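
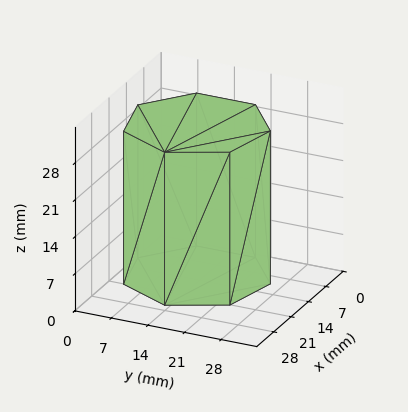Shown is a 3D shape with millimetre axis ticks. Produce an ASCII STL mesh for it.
Reading the render: the shape is a regular 7-sided prism (a cylinder approximated with 7 flat sides), circumscribed radius ≈ 13 mm, height ≈ 29 mm (dimensions read to the nearest mm from the axis ticks). For the STL, each face is triangulated and given an outward normal.

solid part
  facet normal 0.0000 0.0000 -1.0000
    outer loop
      vertex 10.11 25.67 0.00
      vertex 21.11 23.16 0.00
      vertex 26.00 13.00 0.00
    endloop
  endfacet
  facet normal 0.0000 0.0000 -1.0000
    outer loop
      vertex 1.29 18.64 0.00
      vertex 10.11 25.67 0.00
      vertex 26.00 13.00 0.00
    endloop
  endfacet
  facet normal 0.0000 0.0000 -1.0000
    outer loop
      vertex 1.29 7.36 0.00
      vertex 1.29 18.64 0.00
      vertex 26.00 13.00 0.00
    endloop
  endfacet
  facet normal 0.0000 0.0000 -1.0000
    outer loop
      vertex 10.11 0.33 0.00
      vertex 1.29 7.36 0.00
      vertex 26.00 13.00 0.00
    endloop
  endfacet
  facet normal 0.0000 0.0000 -1.0000
    outer loop
      vertex 21.11 2.84 0.00
      vertex 10.11 0.33 0.00
      vertex 26.00 13.00 0.00
    endloop
  endfacet
  facet normal 0.0000 0.0000 1.0000
    outer loop
      vertex 26.00 13.00 29.00
      vertex 21.11 23.16 29.00
      vertex 10.11 25.67 29.00
    endloop
  endfacet
  facet normal 0.0000 0.0000 1.0000
    outer loop
      vertex 26.00 13.00 29.00
      vertex 10.11 25.67 29.00
      vertex 1.29 18.64 29.00
    endloop
  endfacet
  facet normal 0.0000 0.0000 1.0000
    outer loop
      vertex 26.00 13.00 29.00
      vertex 1.29 18.64 29.00
      vertex 1.29 7.36 29.00
    endloop
  endfacet
  facet normal 0.0000 0.0000 1.0000
    outer loop
      vertex 26.00 13.00 29.00
      vertex 1.29 7.36 29.00
      vertex 10.11 0.33 29.00
    endloop
  endfacet
  facet normal 0.0000 0.0000 1.0000
    outer loop
      vertex 26.00 13.00 29.00
      vertex 10.11 0.33 29.00
      vertex 21.11 2.84 29.00
    endloop
  endfacet
  facet normal 0.9011 0.4337 0.0000
    outer loop
      vertex 26.00 13.00 0.00
      vertex 21.11 23.16 0.00
      vertex 21.11 23.16 29.00
    endloop
  endfacet
  facet normal 0.9011 0.4337 0.0000
    outer loop
      vertex 26.00 13.00 0.00
      vertex 21.11 23.16 29.00
      vertex 26.00 13.00 29.00
    endloop
  endfacet
  facet normal 0.2225 0.9749 0.0000
    outer loop
      vertex 21.11 23.16 0.00
      vertex 10.11 25.67 0.00
      vertex 10.11 25.67 29.00
    endloop
  endfacet
  facet normal 0.2225 0.9749 0.0000
    outer loop
      vertex 21.11 23.16 0.00
      vertex 10.11 25.67 29.00
      vertex 21.11 23.16 29.00
    endloop
  endfacet
  facet normal -0.6233 0.7820 0.0000
    outer loop
      vertex 10.11 25.67 0.00
      vertex 1.29 18.64 0.00
      vertex 1.29 18.64 29.00
    endloop
  endfacet
  facet normal -0.6233 0.7820 0.0000
    outer loop
      vertex 10.11 25.67 0.00
      vertex 1.29 18.64 29.00
      vertex 10.11 25.67 29.00
    endloop
  endfacet
  facet normal -1.0000 0.0000 0.0000
    outer loop
      vertex 1.29 18.64 0.00
      vertex 1.29 7.36 0.00
      vertex 1.29 7.36 29.00
    endloop
  endfacet
  facet normal -1.0000 0.0000 0.0000
    outer loop
      vertex 1.29 18.64 0.00
      vertex 1.29 7.36 29.00
      vertex 1.29 18.64 29.00
    endloop
  endfacet
  facet normal -0.6233 -0.7820 0.0000
    outer loop
      vertex 1.29 7.36 0.00
      vertex 10.11 0.33 0.00
      vertex 10.11 0.33 29.00
    endloop
  endfacet
  facet normal -0.6233 -0.7820 0.0000
    outer loop
      vertex 1.29 7.36 0.00
      vertex 10.11 0.33 29.00
      vertex 1.29 7.36 29.00
    endloop
  endfacet
  facet normal 0.2225 -0.9749 0.0000
    outer loop
      vertex 10.11 0.33 0.00
      vertex 21.11 2.84 0.00
      vertex 21.11 2.84 29.00
    endloop
  endfacet
  facet normal 0.2225 -0.9749 0.0000
    outer loop
      vertex 10.11 0.33 0.00
      vertex 21.11 2.84 29.00
      vertex 10.11 0.33 29.00
    endloop
  endfacet
  facet normal 0.9011 -0.4337 0.0000
    outer loop
      vertex 21.11 2.84 0.00
      vertex 26.00 13.00 0.00
      vertex 26.00 13.00 29.00
    endloop
  endfacet
  facet normal 0.9011 -0.4337 0.0000
    outer loop
      vertex 21.11 2.84 0.00
      vertex 26.00 13.00 29.00
      vertex 21.11 2.84 29.00
    endloop
  endfacet
endsolid part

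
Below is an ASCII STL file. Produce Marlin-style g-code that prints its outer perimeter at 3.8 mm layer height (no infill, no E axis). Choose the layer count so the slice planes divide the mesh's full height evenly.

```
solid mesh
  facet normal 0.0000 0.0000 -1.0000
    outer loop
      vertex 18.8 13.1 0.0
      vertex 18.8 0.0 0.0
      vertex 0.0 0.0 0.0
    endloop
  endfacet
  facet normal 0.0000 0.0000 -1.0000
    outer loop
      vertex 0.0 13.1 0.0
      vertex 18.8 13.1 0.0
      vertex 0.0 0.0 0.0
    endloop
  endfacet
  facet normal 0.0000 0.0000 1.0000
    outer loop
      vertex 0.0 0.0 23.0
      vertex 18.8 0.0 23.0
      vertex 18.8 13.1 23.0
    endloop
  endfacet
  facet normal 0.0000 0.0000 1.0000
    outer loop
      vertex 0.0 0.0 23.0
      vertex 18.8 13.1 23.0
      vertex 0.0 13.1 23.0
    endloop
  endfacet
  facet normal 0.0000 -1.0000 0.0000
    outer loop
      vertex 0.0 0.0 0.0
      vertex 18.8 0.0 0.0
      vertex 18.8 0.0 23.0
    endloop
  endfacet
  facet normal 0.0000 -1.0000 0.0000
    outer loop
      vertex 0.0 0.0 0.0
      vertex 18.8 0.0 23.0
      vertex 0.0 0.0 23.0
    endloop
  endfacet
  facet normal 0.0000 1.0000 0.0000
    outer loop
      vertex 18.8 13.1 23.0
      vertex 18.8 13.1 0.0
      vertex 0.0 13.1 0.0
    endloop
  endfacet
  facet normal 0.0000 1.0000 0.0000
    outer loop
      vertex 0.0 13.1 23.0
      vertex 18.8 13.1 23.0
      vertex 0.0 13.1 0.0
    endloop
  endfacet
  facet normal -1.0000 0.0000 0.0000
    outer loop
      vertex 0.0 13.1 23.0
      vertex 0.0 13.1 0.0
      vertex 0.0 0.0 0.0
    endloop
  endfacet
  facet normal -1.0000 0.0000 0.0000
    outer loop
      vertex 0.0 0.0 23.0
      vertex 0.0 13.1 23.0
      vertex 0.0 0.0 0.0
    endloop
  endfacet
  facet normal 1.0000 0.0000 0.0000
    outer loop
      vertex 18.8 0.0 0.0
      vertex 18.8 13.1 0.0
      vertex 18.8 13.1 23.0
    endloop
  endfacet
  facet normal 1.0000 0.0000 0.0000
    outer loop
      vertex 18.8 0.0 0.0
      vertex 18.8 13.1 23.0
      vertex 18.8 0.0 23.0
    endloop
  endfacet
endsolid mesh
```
; perimeter-only toolpath
G21 ; units = mm
G90 ; absolute positioning
G28 ; home
; layer 1
G0 Z3.8
G0 X0.0 Y0.0
G1 X18.8 Y0.0
G1 X18.8 Y13.1
G1 X0.0 Y13.1
G1 X0.0 Y0.0
; layer 2
G0 Z7.7
G0 X0.0 Y0.0
G1 X18.8 Y0.0
G1 X18.8 Y13.1
G1 X0.0 Y13.1
G1 X0.0 Y0.0
; layer 3
G0 Z11.5
G0 X0.0 Y0.0
G1 X18.8 Y0.0
G1 X18.8 Y13.1
G1 X0.0 Y13.1
G1 X0.0 Y0.0
; layer 4
G0 Z15.3
G0 X0.0 Y0.0
G1 X18.8 Y0.0
G1 X18.8 Y13.1
G1 X0.0 Y13.1
G1 X0.0 Y0.0
; layer 5
G0 Z19.2
G0 X0.0 Y0.0
G1 X18.8 Y0.0
G1 X18.8 Y13.1
G1 X0.0 Y13.1
G1 X0.0 Y0.0
; layer 6
G0 Z23.0
G0 X0.0 Y0.0
G1 X18.8 Y0.0
G1 X18.8 Y13.1
G1 X0.0 Y13.1
G1 X0.0 Y0.0
M2 ; end

The solid is a rectangular box, roughly 18.8 × 13.1 mm footprint and 23 mm tall. Slicing at Δz = 3.8 mm — 6 equal slices spanning the solid's height, so layer i sits at z = i·h/6 — gives 6 non-empty perimeters. Each is a 4-segment closed polygon; G0 lifts to the layer z and rapids to the start vertex, then G1 traces the edges.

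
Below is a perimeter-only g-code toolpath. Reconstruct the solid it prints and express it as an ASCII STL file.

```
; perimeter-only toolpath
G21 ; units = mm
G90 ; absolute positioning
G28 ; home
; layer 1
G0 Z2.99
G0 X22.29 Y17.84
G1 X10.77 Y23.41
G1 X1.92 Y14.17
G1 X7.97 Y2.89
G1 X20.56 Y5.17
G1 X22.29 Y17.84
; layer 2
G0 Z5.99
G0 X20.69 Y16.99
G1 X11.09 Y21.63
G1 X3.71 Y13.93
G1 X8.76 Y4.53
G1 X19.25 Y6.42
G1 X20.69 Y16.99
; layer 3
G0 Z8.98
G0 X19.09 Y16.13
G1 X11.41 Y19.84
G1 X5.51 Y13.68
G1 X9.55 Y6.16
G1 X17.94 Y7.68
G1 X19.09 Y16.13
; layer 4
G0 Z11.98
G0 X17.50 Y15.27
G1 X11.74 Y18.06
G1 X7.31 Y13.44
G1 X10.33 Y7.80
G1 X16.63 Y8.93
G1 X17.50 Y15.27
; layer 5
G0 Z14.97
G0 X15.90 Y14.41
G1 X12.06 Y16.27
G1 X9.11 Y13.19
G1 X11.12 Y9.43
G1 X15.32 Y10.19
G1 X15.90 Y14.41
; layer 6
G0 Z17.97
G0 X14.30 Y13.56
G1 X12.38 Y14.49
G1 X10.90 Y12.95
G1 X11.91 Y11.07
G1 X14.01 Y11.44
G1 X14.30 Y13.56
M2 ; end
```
solid part
  facet normal 0.0000 0.0000 -1.0000
    outer loop
      vertex 0.12 14.42 0.00
      vertex 10.45 25.20 0.00
      vertex 23.89 18.70 0.00
    endloop
  endfacet
  facet normal 0.0000 0.0000 -1.0000
    outer loop
      vertex 7.18 1.26 0.00
      vertex 0.12 14.42 0.00
      vertex 23.89 18.70 0.00
    endloop
  endfacet
  facet normal 0.0000 0.0000 -1.0000
    outer loop
      vertex 21.87 3.91 0.00
      vertex 7.18 1.26 0.00
      vertex 23.89 18.70 0.00
    endloop
  endfacet
  facet normal 0.3909 0.8084 0.4401
    outer loop
      vertex 23.89 18.70 0.00
      vertex 10.45 25.20 0.00
      vertex 12.70 12.70 20.96
    endloop
  endfacet
  facet normal -0.6483 0.6213 0.4401
    outer loop
      vertex 10.45 25.20 0.00
      vertex 0.12 14.42 0.00
      vertex 12.70 12.70 20.96
    endloop
  endfacet
  facet normal -0.7913 -0.4245 0.4401
    outer loop
      vertex 0.12 14.42 0.00
      vertex 7.18 1.26 0.00
      vertex 12.70 12.70 20.96
    endloop
  endfacet
  facet normal 0.1594 -0.8836 0.4403
    outer loop
      vertex 7.18 1.26 0.00
      vertex 21.87 3.91 0.00
      vertex 12.70 12.70 20.96
    endloop
  endfacet
  facet normal 0.8897 -0.1215 0.4402
    outer loop
      vertex 21.87 3.91 0.00
      vertex 23.89 18.70 0.00
      vertex 12.70 12.70 20.96
    endloop
  endfacet
endsolid part

The G0 Z moves step by Δz≈2.99 mm. The G1 loops shrink linearly with z, so the solid tapers from its base footprint up to z≈21. Closing with a flat bottom cap and the tapered top and triangulating gives 8 facets — a regular 5-sided pyramid, base circumscribed radius ≈ 12.7 mm, apex at z ≈ 21 mm.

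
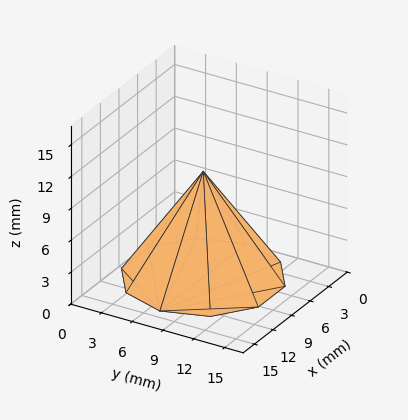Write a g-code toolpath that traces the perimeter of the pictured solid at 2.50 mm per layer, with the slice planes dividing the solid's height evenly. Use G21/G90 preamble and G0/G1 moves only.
Reading the render: the shape is a regular 10-sided pyramid, base circumscribed radius ≈ 7 mm, apex at z ≈ 10 mm (dimensions read to the nearest mm from the axis ticks). For the g-code, the solid's height is divided into equal slices at the stated Δz and each level perimeter traced with G1 moves after a G0 lift.

; perimeter-only toolpath
G21 ; units = mm
G90 ; absolute positioning
G28 ; home
; layer 1
G0 Z2.50
G0 X12.25 Y7.00
G1 X11.25 Y10.08
G1 X8.62 Y12.00
G1 X5.38 Y12.00
G1 X2.75 Y10.08
G1 X1.75 Y7.00
G1 X2.75 Y3.92
G1 X5.38 Y2.00
G1 X8.62 Y2.00
G1 X11.25 Y3.92
G1 X12.25 Y7.00
; layer 2
G0 Z5.00
G0 X10.50 Y7.00
G1 X9.83 Y9.05
G1 X8.08 Y10.33
G1 X5.92 Y10.33
G1 X4.17 Y9.05
G1 X3.50 Y7.00
G1 X4.17 Y4.95
G1 X5.92 Y3.67
G1 X8.08 Y3.67
G1 X9.83 Y4.95
G1 X10.50 Y7.00
; layer 3
G0 Z7.50
G0 X8.75 Y7.00
G1 X8.41 Y8.03
G1 X7.54 Y8.66
G1 X6.46 Y8.66
G1 X5.58 Y8.03
G1 X5.25 Y7.00
G1 X5.58 Y5.97
G1 X6.46 Y5.33
G1 X7.54 Y5.33
G1 X8.41 Y5.97
G1 X8.75 Y7.00
M2 ; end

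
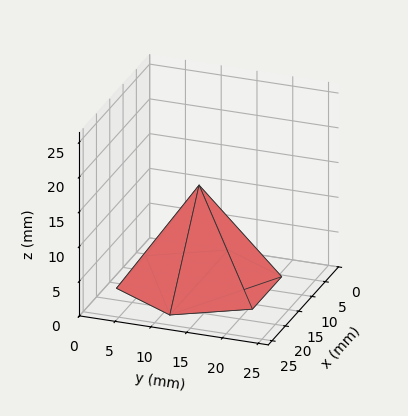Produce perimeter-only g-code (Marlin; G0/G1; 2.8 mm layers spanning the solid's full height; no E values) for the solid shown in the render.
Reading the render: the shape is a regular 6-sided pyramid, base circumscribed radius ≈ 11 mm, apex at z ≈ 14 mm (dimensions read to the nearest mm from the axis ticks). For the g-code, the solid's height is divided into equal slices at the stated Δz and each level perimeter traced with G1 moves after a G0 lift.

; perimeter-only toolpath
G21 ; units = mm
G90 ; absolute positioning
G28 ; home
; layer 1
G0 Z2.8
G0 X19.8 Y11.0
G1 X15.4 Y18.6
G1 X6.6 Y18.6
G1 X2.2 Y11.0
G1 X6.6 Y3.4
G1 X15.4 Y3.4
G1 X19.8 Y11.0
; layer 2
G0 Z5.6
G0 X17.6 Y11.0
G1 X14.3 Y16.7
G1 X7.7 Y16.7
G1 X4.4 Y11.0
G1 X7.7 Y5.3
G1 X14.3 Y5.3
G1 X17.6 Y11.0
; layer 3
G0 Z8.4
G0 X15.4 Y11.0
G1 X13.2 Y14.8
G1 X8.8 Y14.8
G1 X6.6 Y11.0
G1 X8.8 Y7.2
G1 X13.2 Y7.2
G1 X15.4 Y11.0
; layer 4
G0 Z11.2
G0 X13.2 Y11.0
G1 X12.1 Y12.9
G1 X9.9 Y12.9
G1 X8.8 Y11.0
G1 X9.9 Y9.1
G1 X12.1 Y9.1
G1 X13.2 Y11.0
M2 ; end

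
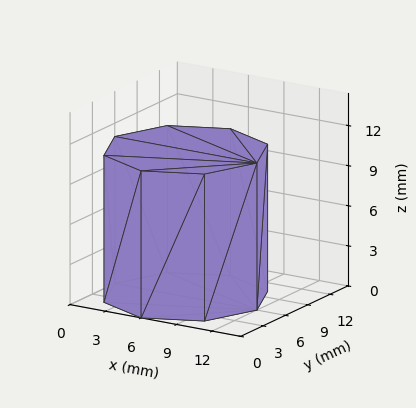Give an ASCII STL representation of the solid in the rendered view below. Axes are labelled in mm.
Reading the render: the shape is a regular 8-sided prism (a cylinder approximated with 8 flat sides), circumscribed radius ≈ 6 mm, height ≈ 11 mm (dimensions read to the nearest mm from the axis ticks). For the STL, each face is triangulated and given an outward normal.

solid part
  facet normal 0.0000 0.0000 -1.0000
    outer loop
      vertex 6.00 12.00 0.00
      vertex 10.24 10.24 0.00
      vertex 12.00 6.00 0.00
    endloop
  endfacet
  facet normal 0.0000 0.0000 -1.0000
    outer loop
      vertex 1.76 10.24 0.00
      vertex 6.00 12.00 0.00
      vertex 12.00 6.00 0.00
    endloop
  endfacet
  facet normal 0.0000 0.0000 -1.0000
    outer loop
      vertex 0.00 6.00 0.00
      vertex 1.76 10.24 0.00
      vertex 12.00 6.00 0.00
    endloop
  endfacet
  facet normal 0.0000 0.0000 -1.0000
    outer loop
      vertex 1.76 1.76 0.00
      vertex 0.00 6.00 0.00
      vertex 12.00 6.00 0.00
    endloop
  endfacet
  facet normal 0.0000 0.0000 -1.0000
    outer loop
      vertex 6.00 0.00 0.00
      vertex 1.76 1.76 0.00
      vertex 12.00 6.00 0.00
    endloop
  endfacet
  facet normal 0.0000 0.0000 -1.0000
    outer loop
      vertex 10.24 1.76 0.00
      vertex 6.00 0.00 0.00
      vertex 12.00 6.00 0.00
    endloop
  endfacet
  facet normal 0.0000 0.0000 1.0000
    outer loop
      vertex 12.00 6.00 11.00
      vertex 10.24 10.24 11.00
      vertex 6.00 12.00 11.00
    endloop
  endfacet
  facet normal 0.0000 0.0000 1.0000
    outer loop
      vertex 12.00 6.00 11.00
      vertex 6.00 12.00 11.00
      vertex 1.76 10.24 11.00
    endloop
  endfacet
  facet normal 0.0000 0.0000 1.0000
    outer loop
      vertex 12.00 6.00 11.00
      vertex 1.76 10.24 11.00
      vertex 0.00 6.00 11.00
    endloop
  endfacet
  facet normal 0.0000 0.0000 1.0000
    outer loop
      vertex 12.00 6.00 11.00
      vertex 0.00 6.00 11.00
      vertex 1.76 1.76 11.00
    endloop
  endfacet
  facet normal 0.0000 0.0000 1.0000
    outer loop
      vertex 12.00 6.00 11.00
      vertex 1.76 1.76 11.00
      vertex 6.00 0.00 11.00
    endloop
  endfacet
  facet normal 0.0000 0.0000 1.0000
    outer loop
      vertex 12.00 6.00 11.00
      vertex 6.00 0.00 11.00
      vertex 10.24 1.76 11.00
    endloop
  endfacet
  facet normal 0.9236 0.3834 0.0000
    outer loop
      vertex 12.00 6.00 0.00
      vertex 10.24 10.24 0.00
      vertex 10.24 10.24 11.00
    endloop
  endfacet
  facet normal 0.9236 0.3834 0.0000
    outer loop
      vertex 12.00 6.00 0.00
      vertex 10.24 10.24 11.00
      vertex 12.00 6.00 11.00
    endloop
  endfacet
  facet normal 0.3834 0.9236 0.0000
    outer loop
      vertex 10.24 10.24 0.00
      vertex 6.00 12.00 0.00
      vertex 6.00 12.00 11.00
    endloop
  endfacet
  facet normal 0.3834 0.9236 0.0000
    outer loop
      vertex 10.24 10.24 0.00
      vertex 6.00 12.00 11.00
      vertex 10.24 10.24 11.00
    endloop
  endfacet
  facet normal -0.3834 0.9236 0.0000
    outer loop
      vertex 6.00 12.00 0.00
      vertex 1.76 10.24 0.00
      vertex 1.76 10.24 11.00
    endloop
  endfacet
  facet normal -0.3834 0.9236 0.0000
    outer loop
      vertex 6.00 12.00 0.00
      vertex 1.76 10.24 11.00
      vertex 6.00 12.00 11.00
    endloop
  endfacet
  facet normal -0.9236 0.3834 0.0000
    outer loop
      vertex 1.76 10.24 0.00
      vertex 0.00 6.00 0.00
      vertex 0.00 6.00 11.00
    endloop
  endfacet
  facet normal -0.9236 0.3834 0.0000
    outer loop
      vertex 1.76 10.24 0.00
      vertex 0.00 6.00 11.00
      vertex 1.76 10.24 11.00
    endloop
  endfacet
  facet normal -0.9236 -0.3834 0.0000
    outer loop
      vertex 0.00 6.00 0.00
      vertex 1.76 1.76 0.00
      vertex 1.76 1.76 11.00
    endloop
  endfacet
  facet normal -0.9236 -0.3834 0.0000
    outer loop
      vertex 0.00 6.00 0.00
      vertex 1.76 1.76 11.00
      vertex 0.00 6.00 11.00
    endloop
  endfacet
  facet normal -0.3834 -0.9236 0.0000
    outer loop
      vertex 1.76 1.76 0.00
      vertex 6.00 0.00 0.00
      vertex 6.00 0.00 11.00
    endloop
  endfacet
  facet normal -0.3834 -0.9236 0.0000
    outer loop
      vertex 1.76 1.76 0.00
      vertex 6.00 0.00 11.00
      vertex 1.76 1.76 11.00
    endloop
  endfacet
  facet normal 0.3834 -0.9236 0.0000
    outer loop
      vertex 6.00 0.00 0.00
      vertex 10.24 1.76 0.00
      vertex 10.24 1.76 11.00
    endloop
  endfacet
  facet normal 0.3834 -0.9236 0.0000
    outer loop
      vertex 6.00 0.00 0.00
      vertex 10.24 1.76 11.00
      vertex 6.00 0.00 11.00
    endloop
  endfacet
  facet normal 0.9236 -0.3834 0.0000
    outer loop
      vertex 10.24 1.76 0.00
      vertex 12.00 6.00 0.00
      vertex 12.00 6.00 11.00
    endloop
  endfacet
  facet normal 0.9236 -0.3834 0.0000
    outer loop
      vertex 10.24 1.76 0.00
      vertex 12.00 6.00 11.00
      vertex 10.24 1.76 11.00
    endloop
  endfacet
endsolid part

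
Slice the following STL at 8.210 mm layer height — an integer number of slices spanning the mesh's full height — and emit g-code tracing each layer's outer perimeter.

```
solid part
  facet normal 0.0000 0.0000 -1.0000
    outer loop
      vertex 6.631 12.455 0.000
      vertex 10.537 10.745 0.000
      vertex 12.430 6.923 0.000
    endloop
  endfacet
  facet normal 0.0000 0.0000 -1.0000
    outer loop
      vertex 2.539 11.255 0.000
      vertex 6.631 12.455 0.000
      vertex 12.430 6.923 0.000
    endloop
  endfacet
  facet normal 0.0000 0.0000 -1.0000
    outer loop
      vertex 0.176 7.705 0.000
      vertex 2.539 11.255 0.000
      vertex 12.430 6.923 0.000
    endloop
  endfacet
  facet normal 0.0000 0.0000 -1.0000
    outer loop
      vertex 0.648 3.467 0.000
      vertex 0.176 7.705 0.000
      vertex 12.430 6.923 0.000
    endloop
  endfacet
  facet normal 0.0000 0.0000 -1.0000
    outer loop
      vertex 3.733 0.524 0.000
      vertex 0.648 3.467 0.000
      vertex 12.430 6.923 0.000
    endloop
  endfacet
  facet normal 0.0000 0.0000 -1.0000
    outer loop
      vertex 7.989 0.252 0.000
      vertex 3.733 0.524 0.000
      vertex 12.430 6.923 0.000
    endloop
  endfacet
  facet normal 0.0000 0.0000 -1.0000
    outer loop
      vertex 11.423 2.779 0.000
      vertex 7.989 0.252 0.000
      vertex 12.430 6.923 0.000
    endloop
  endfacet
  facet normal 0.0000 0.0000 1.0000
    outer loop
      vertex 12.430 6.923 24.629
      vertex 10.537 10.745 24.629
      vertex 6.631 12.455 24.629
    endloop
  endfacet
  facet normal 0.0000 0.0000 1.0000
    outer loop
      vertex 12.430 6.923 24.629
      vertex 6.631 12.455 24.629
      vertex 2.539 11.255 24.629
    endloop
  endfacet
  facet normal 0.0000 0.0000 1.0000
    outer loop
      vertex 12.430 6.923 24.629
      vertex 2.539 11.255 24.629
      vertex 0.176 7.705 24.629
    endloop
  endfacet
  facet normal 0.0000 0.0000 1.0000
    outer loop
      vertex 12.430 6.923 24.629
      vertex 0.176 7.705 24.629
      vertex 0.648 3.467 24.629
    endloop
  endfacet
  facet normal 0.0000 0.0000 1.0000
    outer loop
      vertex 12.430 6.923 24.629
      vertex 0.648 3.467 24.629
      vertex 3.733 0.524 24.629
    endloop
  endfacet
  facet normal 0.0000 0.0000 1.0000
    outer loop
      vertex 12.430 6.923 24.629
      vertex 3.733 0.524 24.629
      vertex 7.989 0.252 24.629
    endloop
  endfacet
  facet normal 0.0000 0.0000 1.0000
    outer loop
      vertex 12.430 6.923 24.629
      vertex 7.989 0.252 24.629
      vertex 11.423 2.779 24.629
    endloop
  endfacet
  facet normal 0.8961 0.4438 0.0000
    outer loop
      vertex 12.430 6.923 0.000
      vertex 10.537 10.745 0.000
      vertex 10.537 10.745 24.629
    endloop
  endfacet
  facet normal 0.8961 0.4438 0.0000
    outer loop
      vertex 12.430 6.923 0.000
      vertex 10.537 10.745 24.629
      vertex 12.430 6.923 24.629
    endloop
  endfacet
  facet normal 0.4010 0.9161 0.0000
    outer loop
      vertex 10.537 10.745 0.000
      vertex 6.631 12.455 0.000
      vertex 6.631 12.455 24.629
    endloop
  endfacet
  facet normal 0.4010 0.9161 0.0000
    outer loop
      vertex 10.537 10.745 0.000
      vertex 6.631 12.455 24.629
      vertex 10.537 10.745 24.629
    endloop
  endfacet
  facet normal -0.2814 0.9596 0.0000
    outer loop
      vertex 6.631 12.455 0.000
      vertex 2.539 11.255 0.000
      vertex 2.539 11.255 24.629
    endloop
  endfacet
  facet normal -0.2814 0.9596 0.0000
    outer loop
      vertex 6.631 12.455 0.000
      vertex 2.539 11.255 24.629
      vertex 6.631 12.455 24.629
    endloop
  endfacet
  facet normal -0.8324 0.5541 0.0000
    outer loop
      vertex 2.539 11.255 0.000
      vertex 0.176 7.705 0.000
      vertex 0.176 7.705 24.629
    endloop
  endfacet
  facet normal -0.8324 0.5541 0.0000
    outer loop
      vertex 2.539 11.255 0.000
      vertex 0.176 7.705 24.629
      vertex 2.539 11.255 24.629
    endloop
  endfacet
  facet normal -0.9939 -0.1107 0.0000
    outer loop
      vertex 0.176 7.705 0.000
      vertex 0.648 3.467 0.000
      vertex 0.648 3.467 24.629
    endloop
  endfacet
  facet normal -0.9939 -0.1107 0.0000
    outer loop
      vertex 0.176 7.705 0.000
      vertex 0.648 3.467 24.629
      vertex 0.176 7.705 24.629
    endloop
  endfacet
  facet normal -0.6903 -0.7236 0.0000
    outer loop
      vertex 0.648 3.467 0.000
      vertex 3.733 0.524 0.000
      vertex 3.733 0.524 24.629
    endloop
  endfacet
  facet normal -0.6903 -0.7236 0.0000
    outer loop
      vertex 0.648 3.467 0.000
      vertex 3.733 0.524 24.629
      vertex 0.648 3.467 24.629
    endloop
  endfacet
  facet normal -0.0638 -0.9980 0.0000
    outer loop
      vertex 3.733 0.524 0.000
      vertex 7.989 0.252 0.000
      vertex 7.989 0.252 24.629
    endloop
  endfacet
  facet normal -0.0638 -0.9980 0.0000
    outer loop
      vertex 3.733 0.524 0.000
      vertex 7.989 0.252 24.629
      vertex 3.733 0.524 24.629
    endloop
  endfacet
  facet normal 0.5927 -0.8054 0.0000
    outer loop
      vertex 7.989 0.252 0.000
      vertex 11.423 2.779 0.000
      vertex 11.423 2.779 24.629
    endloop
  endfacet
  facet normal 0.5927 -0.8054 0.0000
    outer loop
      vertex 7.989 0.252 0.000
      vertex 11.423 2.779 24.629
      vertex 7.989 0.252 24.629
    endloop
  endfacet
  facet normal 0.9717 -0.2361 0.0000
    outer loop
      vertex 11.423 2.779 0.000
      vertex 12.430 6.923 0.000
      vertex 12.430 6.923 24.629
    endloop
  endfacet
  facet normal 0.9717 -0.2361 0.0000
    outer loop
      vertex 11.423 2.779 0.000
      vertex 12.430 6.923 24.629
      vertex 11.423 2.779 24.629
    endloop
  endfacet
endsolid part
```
; perimeter-only toolpath
G21 ; units = mm
G90 ; absolute positioning
G28 ; home
; layer 1
G0 Z8.210
G0 X12.430 Y6.923
G1 X10.537 Y10.745
G1 X6.631 Y12.455
G1 X2.539 Y11.255
G1 X0.176 Y7.705
G1 X0.648 Y3.467
G1 X3.733 Y0.524
G1 X7.989 Y0.252
G1 X11.423 Y2.779
G1 X12.430 Y6.923
; layer 2
G0 Z16.419
G0 X12.430 Y6.923
G1 X10.537 Y10.745
G1 X6.631 Y12.455
G1 X2.539 Y11.255
G1 X0.176 Y7.705
G1 X0.648 Y3.467
G1 X3.733 Y0.524
G1 X7.989 Y0.252
G1 X11.423 Y2.779
G1 X12.430 Y6.923
; layer 3
G0 Z24.629
G0 X12.430 Y6.923
G1 X10.537 Y10.745
G1 X6.631 Y12.455
G1 X2.539 Y11.255
G1 X0.176 Y7.705
G1 X0.648 Y3.467
G1 X3.733 Y0.524
G1 X7.989 Y0.252
G1 X11.423 Y2.779
G1 X12.430 Y6.923
M2 ; end

The solid is a regular 9-sided prism (a cylinder approximated with 9 flat sides), circumscribed radius ≈ 6.23 mm, height ≈ 24.6 mm. Slicing at Δz = 8.210 mm — 3 equal slices spanning the solid's height, so layer i sits at z = i·h/3 — gives 3 non-empty perimeters. Each is a 9-segment closed polygon; G0 lifts to the layer z and rapids to the start vertex, then G1 traces the edges.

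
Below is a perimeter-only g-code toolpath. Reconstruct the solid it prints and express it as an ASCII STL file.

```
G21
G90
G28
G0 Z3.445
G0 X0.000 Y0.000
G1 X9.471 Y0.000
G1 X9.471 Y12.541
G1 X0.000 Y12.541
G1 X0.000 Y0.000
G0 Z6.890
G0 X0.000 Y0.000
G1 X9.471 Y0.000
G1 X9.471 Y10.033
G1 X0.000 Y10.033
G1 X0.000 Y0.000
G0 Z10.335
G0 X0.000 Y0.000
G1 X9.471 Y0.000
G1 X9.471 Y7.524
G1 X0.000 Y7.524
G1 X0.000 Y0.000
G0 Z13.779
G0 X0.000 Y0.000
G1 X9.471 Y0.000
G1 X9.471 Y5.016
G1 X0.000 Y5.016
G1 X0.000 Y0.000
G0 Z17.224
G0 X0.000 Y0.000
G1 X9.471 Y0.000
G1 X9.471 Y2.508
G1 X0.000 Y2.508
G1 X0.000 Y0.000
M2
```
solid part
  facet normal 0.0000 0.0000 -1.0000
    outer loop
      vertex 9.471 15.049 0.000
      vertex 9.471 0.000 0.000
      vertex 0.000 0.000 0.000
    endloop
  endfacet
  facet normal 0.0000 0.0000 -1.0000
    outer loop
      vertex 0.000 15.049 0.000
      vertex 9.471 15.049 0.000
      vertex 0.000 0.000 0.000
    endloop
  endfacet
  facet normal 0.0000 -1.0000 0.0000
    outer loop
      vertex 0.000 0.000 0.000
      vertex 9.471 0.000 0.000
      vertex 9.471 0.000 20.669
    endloop
  endfacet
  facet normal 0.0000 -1.0000 0.0000
    outer loop
      vertex 0.000 0.000 0.000
      vertex 9.471 0.000 20.669
      vertex 0.000 0.000 20.669
    endloop
  endfacet
  facet normal 0.0000 0.8084 0.5886
    outer loop
      vertex 0.000 0.000 20.669
      vertex 9.471 0.000 20.669
      vertex 9.471 15.049 0.000
    endloop
  endfacet
  facet normal 0.0000 0.8084 0.5886
    outer loop
      vertex 0.000 0.000 20.669
      vertex 9.471 15.049 0.000
      vertex 0.000 15.049 0.000
    endloop
  endfacet
  facet normal -1.0000 0.0000 0.0000
    outer loop
      vertex 0.000 0.000 20.669
      vertex 0.000 15.049 0.000
      vertex 0.000 0.000 0.000
    endloop
  endfacet
  facet normal 1.0000 0.0000 0.0000
    outer loop
      vertex 9.471 0.000 0.000
      vertex 9.471 15.049 0.000
      vertex 9.471 0.000 20.669
    endloop
  endfacet
endsolid part

The G0 Z moves step by Δz≈3.445 mm. The G1 loops shrink linearly with z, so the solid tapers from its base footprint up to z≈20.7. Closing with a flat bottom cap and the tapered top and triangulating gives 8 facets — a wedge (ramp): 9.47 × 15 mm base, rising to 20.7 mm along the y=0 edge and sloping linearly to z=0 at y=15.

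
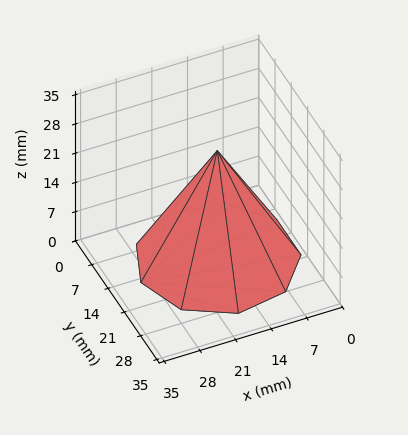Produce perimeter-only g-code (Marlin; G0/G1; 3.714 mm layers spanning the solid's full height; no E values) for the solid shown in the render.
Reading the render: the shape is a regular 9-sided pyramid, base circumscribed radius ≈ 15 mm, apex at z ≈ 26 mm (dimensions read to the nearest mm from the axis ticks). For the g-code, the solid's height is divided into equal slices at the stated Δz and each level perimeter traced with G1 moves after a G0 lift.

; perimeter-only toolpath
G21 ; units = mm
G90 ; absolute positioning
G28 ; home
; layer 1
G0 Z3.714
G0 X27.857 Y15.000
G1 X24.849 Y23.265
G1 X17.233 Y27.662
G1 X8.571 Y26.134
G1 X2.919 Y19.397
G1 X2.919 Y10.603
G1 X8.571 Y3.866
G1 X17.233 Y2.338
G1 X24.849 Y6.735
G1 X27.857 Y15.000
; layer 2
G0 Z7.429
G0 X25.714 Y15.000
G1 X23.208 Y21.887
G1 X16.861 Y25.551
G1 X9.643 Y24.279
G1 X4.932 Y18.664
G1 X4.932 Y11.336
G1 X9.643 Y5.721
G1 X16.861 Y4.449
G1 X23.208 Y8.113
G1 X25.714 Y15.000
; layer 3
G0 Z11.143
G0 X23.571 Y15.000
G1 X21.566 Y20.510
G1 X16.489 Y23.441
G1 X10.714 Y22.423
G1 X6.946 Y17.931
G1 X6.946 Y12.069
G1 X10.714 Y7.577
G1 X16.489 Y6.559
G1 X21.566 Y9.490
G1 X23.571 Y15.000
; layer 4
G0 Z14.857
G0 X21.429 Y15.000
G1 X19.925 Y19.132
G1 X16.116 Y21.331
G1 X11.786 Y20.567
G1 X8.959 Y17.199
G1 X8.959 Y12.801
G1 X11.786 Y9.433
G1 X16.116 Y8.669
G1 X19.925 Y10.868
G1 X21.429 Y15.000
; layer 5
G0 Z18.571
G0 X19.286 Y15.000
G1 X18.283 Y17.755
G1 X15.744 Y19.221
G1 X12.857 Y18.711
G1 X10.973 Y16.466
G1 X10.973 Y13.534
G1 X12.857 Y11.289
G1 X15.744 Y10.779
G1 X18.283 Y12.245
G1 X19.286 Y15.000
; layer 6
G0 Z22.286
G0 X17.143 Y15.000
G1 X16.642 Y16.377
G1 X15.372 Y17.110
G1 X13.929 Y16.856
G1 X12.986 Y15.733
G1 X12.986 Y14.267
G1 X13.929 Y13.144
G1 X15.372 Y12.890
G1 X16.642 Y13.623
G1 X17.143 Y15.000
M2 ; end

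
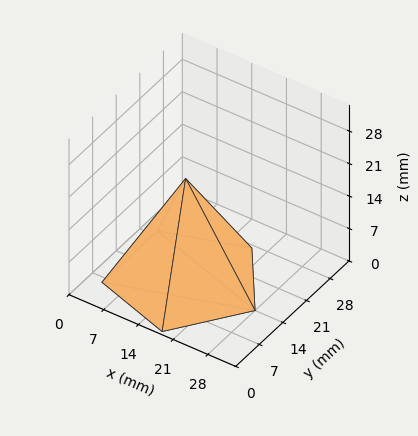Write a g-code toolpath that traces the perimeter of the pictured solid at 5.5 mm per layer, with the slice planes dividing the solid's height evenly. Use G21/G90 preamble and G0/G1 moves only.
Reading the render: the shape is a regular 5-sided pyramid, base circumscribed radius ≈ 14 mm, apex at z ≈ 22 mm (dimensions read to the nearest mm from the axis ticks). For the g-code, the solid's height is divided into equal slices at the stated Δz and each level perimeter traced with G1 moves after a G0 lift.

; perimeter-only toolpath
G21 ; units = mm
G90 ; absolute positioning
G28 ; home
; layer 1
G0 Z5.5
G0 X24.5 Y14.0
G1 X17.2 Y24.0
G1 X5.5 Y20.1
G1 X5.5 Y7.8
G1 X17.2 Y4.0
G1 X24.5 Y14.0
; layer 2
G0 Z11.0
G0 X21.0 Y14.0
G1 X16.1 Y20.6
G1 X8.3 Y18.1
G1 X8.3 Y9.9
G1 X16.1 Y7.3
G1 X21.0 Y14.0
; layer 3
G0 Z16.5
G0 X17.5 Y14.0
G1 X15.1 Y17.3
G1 X11.2 Y16.1
G1 X11.2 Y11.9
G1 X15.1 Y10.7
G1 X17.5 Y14.0
M2 ; end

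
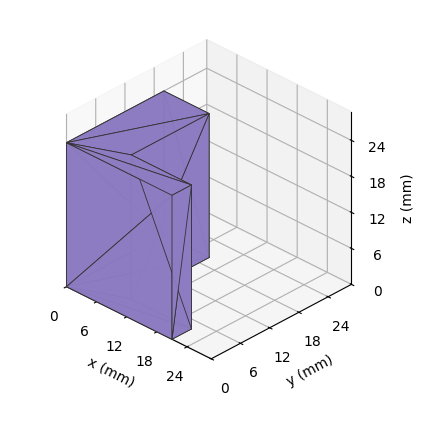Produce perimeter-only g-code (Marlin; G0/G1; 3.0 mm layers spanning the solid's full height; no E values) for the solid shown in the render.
Reading the render: the shape is an L-shaped prism: outer 21 × 20 mm, arm thicknesses ≈ 4 mm (horizontal) and 9 mm (vertical), extruded 24 mm in z (dimensions read to the nearest mm from the axis ticks). For the g-code, the solid's height is divided into equal slices at the stated Δz and each level perimeter traced with G1 moves after a G0 lift.

; perimeter-only toolpath
G21 ; units = mm
G90 ; absolute positioning
G28 ; home
; layer 1
G0 Z3.0
G0 X0.0 Y0.0
G1 X21.0 Y0.0
G1 X21.0 Y4.0
G1 X9.0 Y4.0
G1 X9.0 Y20.0
G1 X0.0 Y20.0
G1 X0.0 Y0.0
; layer 2
G0 Z6.0
G0 X0.0 Y0.0
G1 X21.0 Y0.0
G1 X21.0 Y4.0
G1 X9.0 Y4.0
G1 X9.0 Y20.0
G1 X0.0 Y20.0
G1 X0.0 Y0.0
; layer 3
G0 Z9.0
G0 X0.0 Y0.0
G1 X21.0 Y0.0
G1 X21.0 Y4.0
G1 X9.0 Y4.0
G1 X9.0 Y20.0
G1 X0.0 Y20.0
G1 X0.0 Y0.0
; layer 4
G0 Z12.0
G0 X0.0 Y0.0
G1 X21.0 Y0.0
G1 X21.0 Y4.0
G1 X9.0 Y4.0
G1 X9.0 Y20.0
G1 X0.0 Y20.0
G1 X0.0 Y0.0
; layer 5
G0 Z15.0
G0 X0.0 Y0.0
G1 X21.0 Y0.0
G1 X21.0 Y4.0
G1 X9.0 Y4.0
G1 X9.0 Y20.0
G1 X0.0 Y20.0
G1 X0.0 Y0.0
; layer 6
G0 Z18.0
G0 X0.0 Y0.0
G1 X21.0 Y0.0
G1 X21.0 Y4.0
G1 X9.0 Y4.0
G1 X9.0 Y20.0
G1 X0.0 Y20.0
G1 X0.0 Y0.0
; layer 7
G0 Z21.0
G0 X0.0 Y0.0
G1 X21.0 Y0.0
G1 X21.0 Y4.0
G1 X9.0 Y4.0
G1 X9.0 Y20.0
G1 X0.0 Y20.0
G1 X0.0 Y0.0
; layer 8
G0 Z24.0
G0 X0.0 Y0.0
G1 X21.0 Y0.0
G1 X21.0 Y4.0
G1 X9.0 Y4.0
G1 X9.0 Y20.0
G1 X0.0 Y20.0
G1 X0.0 Y0.0
M2 ; end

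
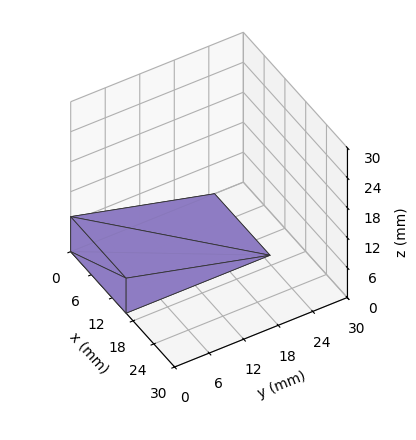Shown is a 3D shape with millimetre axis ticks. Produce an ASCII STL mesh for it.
Reading the render: the shape is a wedge (ramp): 16 × 25 mm base, rising to 7 mm along the y=0 edge and sloping linearly to z=0 at y=25 (dimensions read to the nearest mm from the axis ticks). For the STL, each face is triangulated and given an outward normal.

solid part
  facet normal 0.0000 0.0000 -1.0000
    outer loop
      vertex 16.00 25.00 0.00
      vertex 16.00 0.00 0.00
      vertex 0.00 0.00 0.00
    endloop
  endfacet
  facet normal 0.0000 0.0000 -1.0000
    outer loop
      vertex 0.00 25.00 0.00
      vertex 16.00 25.00 0.00
      vertex 0.00 0.00 0.00
    endloop
  endfacet
  facet normal 0.0000 -1.0000 0.0000
    outer loop
      vertex 0.00 0.00 0.00
      vertex 16.00 0.00 0.00
      vertex 16.00 0.00 7.00
    endloop
  endfacet
  facet normal 0.0000 -1.0000 0.0000
    outer loop
      vertex 0.00 0.00 0.00
      vertex 16.00 0.00 7.00
      vertex 0.00 0.00 7.00
    endloop
  endfacet
  facet normal 0.0000 0.2696 0.9630
    outer loop
      vertex 0.00 0.00 7.00
      vertex 16.00 0.00 7.00
      vertex 16.00 25.00 0.00
    endloop
  endfacet
  facet normal 0.0000 0.2696 0.9630
    outer loop
      vertex 0.00 0.00 7.00
      vertex 16.00 25.00 0.00
      vertex 0.00 25.00 0.00
    endloop
  endfacet
  facet normal -1.0000 0.0000 0.0000
    outer loop
      vertex 0.00 0.00 7.00
      vertex 0.00 25.00 0.00
      vertex 0.00 0.00 0.00
    endloop
  endfacet
  facet normal 1.0000 0.0000 0.0000
    outer loop
      vertex 16.00 0.00 0.00
      vertex 16.00 25.00 0.00
      vertex 16.00 0.00 7.00
    endloop
  endfacet
endsolid part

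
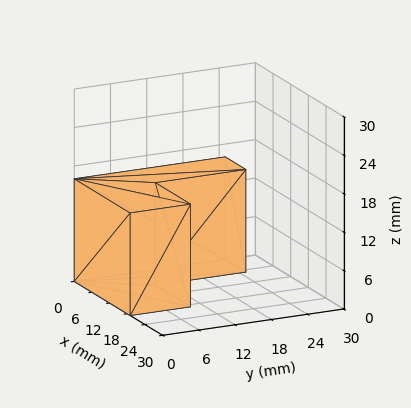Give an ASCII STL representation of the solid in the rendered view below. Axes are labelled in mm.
Reading the render: the shape is an L-shaped prism: outer 19 × 25 mm, arm thicknesses ≈ 10 mm (horizontal) and 7 mm (vertical), extruded 16 mm in z (dimensions read to the nearest mm from the axis ticks). For the STL, each face is triangulated and given an outward normal.

solid part
  facet normal 0.0000 0.0000 -1.0000
    outer loop
      vertex 19.00 10.00 0.00
      vertex 19.00 0.00 0.00
      vertex 0.00 0.00 0.00
    endloop
  endfacet
  facet normal 0.0000 0.0000 -1.0000
    outer loop
      vertex 7.00 10.00 0.00
      vertex 19.00 10.00 0.00
      vertex 0.00 0.00 0.00
    endloop
  endfacet
  facet normal 0.0000 0.0000 -1.0000
    outer loop
      vertex 7.00 25.00 0.00
      vertex 7.00 10.00 0.00
      vertex 0.00 0.00 0.00
    endloop
  endfacet
  facet normal 0.0000 0.0000 -1.0000
    outer loop
      vertex 0.00 25.00 0.00
      vertex 7.00 25.00 0.00
      vertex 0.00 0.00 0.00
    endloop
  endfacet
  facet normal 0.0000 0.0000 1.0000
    outer loop
      vertex 0.00 0.00 16.00
      vertex 19.00 0.00 16.00
      vertex 19.00 10.00 16.00
    endloop
  endfacet
  facet normal 0.0000 0.0000 1.0000
    outer loop
      vertex 0.00 0.00 16.00
      vertex 19.00 10.00 16.00
      vertex 7.00 10.00 16.00
    endloop
  endfacet
  facet normal 0.0000 0.0000 1.0000
    outer loop
      vertex 0.00 0.00 16.00
      vertex 7.00 10.00 16.00
      vertex 7.00 25.00 16.00
    endloop
  endfacet
  facet normal 0.0000 0.0000 1.0000
    outer loop
      vertex 0.00 0.00 16.00
      vertex 7.00 25.00 16.00
      vertex 0.00 25.00 16.00
    endloop
  endfacet
  facet normal 0.0000 -1.0000 0.0000
    outer loop
      vertex 0.00 0.00 0.00
      vertex 19.00 0.00 0.00
      vertex 19.00 0.00 16.00
    endloop
  endfacet
  facet normal 0.0000 -1.0000 0.0000
    outer loop
      vertex 0.00 0.00 0.00
      vertex 19.00 0.00 16.00
      vertex 0.00 0.00 16.00
    endloop
  endfacet
  facet normal 1.0000 0.0000 0.0000
    outer loop
      vertex 19.00 0.00 0.00
      vertex 19.00 10.00 0.00
      vertex 19.00 10.00 16.00
    endloop
  endfacet
  facet normal 1.0000 0.0000 0.0000
    outer loop
      vertex 19.00 0.00 0.00
      vertex 19.00 10.00 16.00
      vertex 19.00 0.00 16.00
    endloop
  endfacet
  facet normal 0.0000 1.0000 0.0000
    outer loop
      vertex 19.00 10.00 0.00
      vertex 7.00 10.00 0.00
      vertex 7.00 10.00 16.00
    endloop
  endfacet
  facet normal 0.0000 1.0000 0.0000
    outer loop
      vertex 19.00 10.00 0.00
      vertex 7.00 10.00 16.00
      vertex 19.00 10.00 16.00
    endloop
  endfacet
  facet normal 1.0000 0.0000 0.0000
    outer loop
      vertex 7.00 10.00 0.00
      vertex 7.00 25.00 0.00
      vertex 7.00 25.00 16.00
    endloop
  endfacet
  facet normal 1.0000 0.0000 0.0000
    outer loop
      vertex 7.00 10.00 0.00
      vertex 7.00 25.00 16.00
      vertex 7.00 10.00 16.00
    endloop
  endfacet
  facet normal 0.0000 1.0000 0.0000
    outer loop
      vertex 7.00 25.00 0.00
      vertex 0.00 25.00 0.00
      vertex 0.00 25.00 16.00
    endloop
  endfacet
  facet normal 0.0000 1.0000 0.0000
    outer loop
      vertex 7.00 25.00 0.00
      vertex 0.00 25.00 16.00
      vertex 7.00 25.00 16.00
    endloop
  endfacet
  facet normal -1.0000 0.0000 0.0000
    outer loop
      vertex 0.00 25.00 0.00
      vertex 0.00 0.00 0.00
      vertex 0.00 0.00 16.00
    endloop
  endfacet
  facet normal -1.0000 0.0000 0.0000
    outer loop
      vertex 0.00 25.00 0.00
      vertex 0.00 0.00 16.00
      vertex 0.00 25.00 16.00
    endloop
  endfacet
endsolid part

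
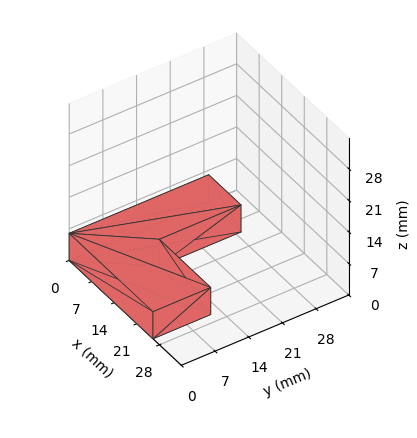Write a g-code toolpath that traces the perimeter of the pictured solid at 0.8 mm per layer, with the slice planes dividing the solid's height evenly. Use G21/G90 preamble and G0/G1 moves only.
Reading the render: the shape is an L-shaped prism: outer 26 × 29 mm, arm thicknesses ≈ 12 mm (horizontal) and 10 mm (vertical), extruded 6 mm in z (dimensions read to the nearest mm from the axis ticks). For the g-code, the solid's height is divided into equal slices at the stated Δz and each level perimeter traced with G1 moves after a G0 lift.

; perimeter-only toolpath
G21 ; units = mm
G90 ; absolute positioning
G28 ; home
; layer 1
G0 Z0.8
G0 X0.0 Y0.0
G1 X26.0 Y0.0
G1 X26.0 Y12.0
G1 X10.0 Y12.0
G1 X10.0 Y29.0
G1 X0.0 Y29.0
G1 X0.0 Y0.0
; layer 2
G0 Z1.5
G0 X0.0 Y0.0
G1 X26.0 Y0.0
G1 X26.0 Y12.0
G1 X10.0 Y12.0
G1 X10.0 Y29.0
G1 X0.0 Y29.0
G1 X0.0 Y0.0
; layer 3
G0 Z2.2
G0 X0.0 Y0.0
G1 X26.0 Y0.0
G1 X26.0 Y12.0
G1 X10.0 Y12.0
G1 X10.0 Y29.0
G1 X0.0 Y29.0
G1 X0.0 Y0.0
; layer 4
G0 Z3.0
G0 X0.0 Y0.0
G1 X26.0 Y0.0
G1 X26.0 Y12.0
G1 X10.0 Y12.0
G1 X10.0 Y29.0
G1 X0.0 Y29.0
G1 X0.0 Y0.0
; layer 5
G0 Z3.8
G0 X0.0 Y0.0
G1 X26.0 Y0.0
G1 X26.0 Y12.0
G1 X10.0 Y12.0
G1 X10.0 Y29.0
G1 X0.0 Y29.0
G1 X0.0 Y0.0
; layer 6
G0 Z4.5
G0 X0.0 Y0.0
G1 X26.0 Y0.0
G1 X26.0 Y12.0
G1 X10.0 Y12.0
G1 X10.0 Y29.0
G1 X0.0 Y29.0
G1 X0.0 Y0.0
; layer 7
G0 Z5.2
G0 X0.0 Y0.0
G1 X26.0 Y0.0
G1 X26.0 Y12.0
G1 X10.0 Y12.0
G1 X10.0 Y29.0
G1 X0.0 Y29.0
G1 X0.0 Y0.0
; layer 8
G0 Z6.0
G0 X0.0 Y0.0
G1 X26.0 Y0.0
G1 X26.0 Y12.0
G1 X10.0 Y12.0
G1 X10.0 Y29.0
G1 X0.0 Y29.0
G1 X0.0 Y0.0
M2 ; end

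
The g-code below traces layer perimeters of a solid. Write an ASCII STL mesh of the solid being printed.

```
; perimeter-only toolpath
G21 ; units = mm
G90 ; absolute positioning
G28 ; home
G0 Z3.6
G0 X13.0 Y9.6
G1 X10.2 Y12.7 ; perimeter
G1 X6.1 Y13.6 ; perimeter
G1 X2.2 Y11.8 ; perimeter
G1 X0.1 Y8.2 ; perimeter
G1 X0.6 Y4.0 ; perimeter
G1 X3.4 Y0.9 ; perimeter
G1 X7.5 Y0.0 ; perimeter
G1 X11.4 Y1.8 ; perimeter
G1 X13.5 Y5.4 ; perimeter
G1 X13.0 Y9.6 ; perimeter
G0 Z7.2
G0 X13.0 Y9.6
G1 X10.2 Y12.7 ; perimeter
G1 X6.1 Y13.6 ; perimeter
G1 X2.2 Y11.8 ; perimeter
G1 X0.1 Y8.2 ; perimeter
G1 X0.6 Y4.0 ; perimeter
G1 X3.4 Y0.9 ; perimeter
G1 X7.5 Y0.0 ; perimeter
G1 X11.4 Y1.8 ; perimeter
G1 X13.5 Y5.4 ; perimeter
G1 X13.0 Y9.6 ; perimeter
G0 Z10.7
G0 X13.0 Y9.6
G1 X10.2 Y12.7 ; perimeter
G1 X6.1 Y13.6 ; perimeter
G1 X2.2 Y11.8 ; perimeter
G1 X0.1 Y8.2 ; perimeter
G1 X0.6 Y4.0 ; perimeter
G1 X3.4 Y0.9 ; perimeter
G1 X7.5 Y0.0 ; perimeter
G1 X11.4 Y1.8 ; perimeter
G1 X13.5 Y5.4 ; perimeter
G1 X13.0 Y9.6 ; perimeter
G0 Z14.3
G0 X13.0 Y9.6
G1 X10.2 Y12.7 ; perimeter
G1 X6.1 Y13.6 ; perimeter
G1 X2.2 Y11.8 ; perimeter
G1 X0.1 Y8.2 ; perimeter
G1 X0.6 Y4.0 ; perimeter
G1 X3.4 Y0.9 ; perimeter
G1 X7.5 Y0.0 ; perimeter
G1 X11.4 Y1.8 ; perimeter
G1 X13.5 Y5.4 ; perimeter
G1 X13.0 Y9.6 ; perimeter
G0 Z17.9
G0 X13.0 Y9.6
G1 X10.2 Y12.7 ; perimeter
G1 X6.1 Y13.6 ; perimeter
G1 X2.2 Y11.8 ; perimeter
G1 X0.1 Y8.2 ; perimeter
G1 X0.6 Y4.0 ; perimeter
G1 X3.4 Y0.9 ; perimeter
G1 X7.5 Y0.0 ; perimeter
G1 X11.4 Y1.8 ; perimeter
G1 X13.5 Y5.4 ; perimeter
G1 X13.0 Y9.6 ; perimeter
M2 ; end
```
solid part
  facet normal 0.0000 0.0000 -1.0000
    outer loop
      vertex 6.1 13.6 0.0
      vertex 10.2 12.7 0.0
      vertex 13.0 9.6 0.0
    endloop
  endfacet
  facet normal 0.0000 0.0000 -1.0000
    outer loop
      vertex 2.2 11.8 0.0
      vertex 6.1 13.6 0.0
      vertex 13.0 9.6 0.0
    endloop
  endfacet
  facet normal 0.0000 0.0000 -1.0000
    outer loop
      vertex 0.1 8.2 0.0
      vertex 2.2 11.8 0.0
      vertex 13.0 9.6 0.0
    endloop
  endfacet
  facet normal 0.0000 0.0000 -1.0000
    outer loop
      vertex 0.6 4.0 0.0
      vertex 0.1 8.2 0.0
      vertex 13.0 9.6 0.0
    endloop
  endfacet
  facet normal 0.0000 0.0000 -1.0000
    outer loop
      vertex 3.4 0.9 0.0
      vertex 0.6 4.0 0.0
      vertex 13.0 9.6 0.0
    endloop
  endfacet
  facet normal 0.0000 0.0000 -1.0000
    outer loop
      vertex 7.5 0.0 0.0
      vertex 3.4 0.9 0.0
      vertex 13.0 9.6 0.0
    endloop
  endfacet
  facet normal 0.0000 0.0000 -1.0000
    outer loop
      vertex 11.4 1.8 0.0
      vertex 7.5 0.0 0.0
      vertex 13.0 9.6 0.0
    endloop
  endfacet
  facet normal 0.0000 0.0000 -1.0000
    outer loop
      vertex 13.5 5.4 0.0
      vertex 11.4 1.8 0.0
      vertex 13.0 9.6 0.0
    endloop
  endfacet
  facet normal 0.0000 0.0000 1.0000
    outer loop
      vertex 13.0 9.6 17.9
      vertex 10.2 12.7 17.9
      vertex 6.1 13.6 17.9
    endloop
  endfacet
  facet normal 0.0000 0.0000 1.0000
    outer loop
      vertex 13.0 9.6 17.9
      vertex 6.1 13.6 17.9
      vertex 2.2 11.8 17.9
    endloop
  endfacet
  facet normal 0.0000 0.0000 1.0000
    outer loop
      vertex 13.0 9.6 17.9
      vertex 2.2 11.8 17.9
      vertex 0.1 8.2 17.9
    endloop
  endfacet
  facet normal 0.0000 0.0000 1.0000
    outer loop
      vertex 13.0 9.6 17.9
      vertex 0.1 8.2 17.9
      vertex 0.6 4.0 17.9
    endloop
  endfacet
  facet normal 0.0000 0.0000 1.0000
    outer loop
      vertex 13.0 9.6 17.9
      vertex 0.6 4.0 17.9
      vertex 3.4 0.9 17.9
    endloop
  endfacet
  facet normal 0.0000 0.0000 1.0000
    outer loop
      vertex 13.0 9.6 17.9
      vertex 3.4 0.9 17.9
      vertex 7.5 0.0 17.9
    endloop
  endfacet
  facet normal 0.0000 0.0000 1.0000
    outer loop
      vertex 13.0 9.6 17.9
      vertex 7.5 0.0 17.9
      vertex 11.4 1.8 17.9
    endloop
  endfacet
  facet normal 0.0000 0.0000 1.0000
    outer loop
      vertex 13.0 9.6 17.9
      vertex 11.4 1.8 17.9
      vertex 13.5 5.4 17.9
    endloop
  endfacet
  facet normal 0.7421 0.6703 0.0000
    outer loop
      vertex 13.0 9.6 0.0
      vertex 10.2 12.7 0.0
      vertex 10.2 12.7 17.9
    endloop
  endfacet
  facet normal 0.7421 0.6703 0.0000
    outer loop
      vertex 13.0 9.6 0.0
      vertex 10.2 12.7 17.9
      vertex 13.0 9.6 17.9
    endloop
  endfacet
  facet normal 0.2144 0.9767 0.0000
    outer loop
      vertex 10.2 12.7 0.0
      vertex 6.1 13.6 0.0
      vertex 6.1 13.6 17.9
    endloop
  endfacet
  facet normal 0.2144 0.9767 0.0000
    outer loop
      vertex 10.2 12.7 0.0
      vertex 6.1 13.6 17.9
      vertex 10.2 12.7 17.9
    endloop
  endfacet
  facet normal -0.4191 0.9080 0.0000
    outer loop
      vertex 6.1 13.6 0.0
      vertex 2.2 11.8 0.0
      vertex 2.2 11.8 17.9
    endloop
  endfacet
  facet normal -0.4191 0.9080 0.0000
    outer loop
      vertex 6.1 13.6 0.0
      vertex 2.2 11.8 17.9
      vertex 6.1 13.6 17.9
    endloop
  endfacet
  facet normal -0.8638 0.5039 0.0000
    outer loop
      vertex 2.2 11.8 0.0
      vertex 0.1 8.2 0.0
      vertex 0.1 8.2 17.9
    endloop
  endfacet
  facet normal -0.8638 0.5039 0.0000
    outer loop
      vertex 2.2 11.8 0.0
      vertex 0.1 8.2 17.9
      vertex 2.2 11.8 17.9
    endloop
  endfacet
  facet normal -0.9930 -0.1182 0.0000
    outer loop
      vertex 0.1 8.2 0.0
      vertex 0.6 4.0 0.0
      vertex 0.6 4.0 17.9
    endloop
  endfacet
  facet normal -0.9930 -0.1182 0.0000
    outer loop
      vertex 0.1 8.2 0.0
      vertex 0.6 4.0 17.9
      vertex 0.1 8.2 17.9
    endloop
  endfacet
  facet normal -0.7421 -0.6703 0.0000
    outer loop
      vertex 0.6 4.0 0.0
      vertex 3.4 0.9 0.0
      vertex 3.4 0.9 17.9
    endloop
  endfacet
  facet normal -0.7421 -0.6703 0.0000
    outer loop
      vertex 0.6 4.0 0.0
      vertex 3.4 0.9 17.9
      vertex 0.6 4.0 17.9
    endloop
  endfacet
  facet normal -0.2144 -0.9767 0.0000
    outer loop
      vertex 3.4 0.9 0.0
      vertex 7.5 0.0 0.0
      vertex 7.5 0.0 17.9
    endloop
  endfacet
  facet normal -0.2144 -0.9767 0.0000
    outer loop
      vertex 3.4 0.9 0.0
      vertex 7.5 0.0 17.9
      vertex 3.4 0.9 17.9
    endloop
  endfacet
  facet normal 0.4191 -0.9080 0.0000
    outer loop
      vertex 7.5 0.0 0.0
      vertex 11.4 1.8 0.0
      vertex 11.4 1.8 17.9
    endloop
  endfacet
  facet normal 0.4191 -0.9080 0.0000
    outer loop
      vertex 7.5 0.0 0.0
      vertex 11.4 1.8 17.9
      vertex 7.5 0.0 17.9
    endloop
  endfacet
  facet normal 0.8638 -0.5039 0.0000
    outer loop
      vertex 11.4 1.8 0.0
      vertex 13.5 5.4 0.0
      vertex 13.5 5.4 17.9
    endloop
  endfacet
  facet normal 0.8638 -0.5039 0.0000
    outer loop
      vertex 11.4 1.8 0.0
      vertex 13.5 5.4 17.9
      vertex 11.4 1.8 17.9
    endloop
  endfacet
  facet normal 0.9930 0.1182 0.0000
    outer loop
      vertex 13.5 5.4 0.0
      vertex 13.0 9.6 0.0
      vertex 13.0 9.6 17.9
    endloop
  endfacet
  facet normal 0.9930 0.1182 0.0000
    outer loop
      vertex 13.5 5.4 0.0
      vertex 13.0 9.6 17.9
      vertex 13.5 5.4 17.9
    endloop
  endfacet
endsolid part

The G0 Z moves step by Δz≈3.6 mm. Every layer's G1 loop is the same polygon, so the solid is a straight extrusion of it from z=0 to z≈17.9. Closing with flat bottom and top caps and triangulating gives 36 facets — a regular 10-sided prism (a cylinder approximated with 10 flat sides), circumscribed radius ≈ 6.8 mm, height ≈ 17.9 mm.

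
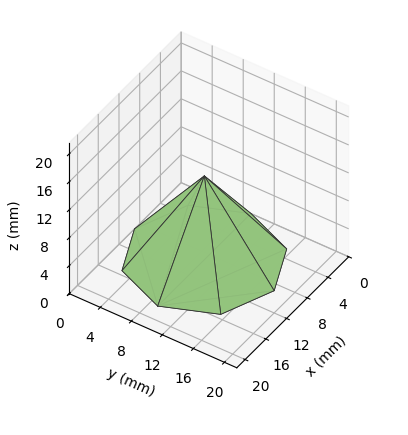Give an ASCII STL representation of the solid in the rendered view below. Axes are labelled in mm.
Reading the render: the shape is a regular 8-sided pyramid, base circumscribed radius ≈ 9 mm, apex at z ≈ 12 mm (dimensions read to the nearest mm from the axis ticks). For the STL, each face is triangulated and given an outward normal.

solid part
  facet normal 0.0000 0.0000 -1.0000
    outer loop
      vertex 9.000 18.000 0.000
      vertex 15.364 15.364 0.000
      vertex 18.000 9.000 0.000
    endloop
  endfacet
  facet normal 0.0000 0.0000 -1.0000
    outer loop
      vertex 2.636 15.364 0.000
      vertex 9.000 18.000 0.000
      vertex 18.000 9.000 0.000
    endloop
  endfacet
  facet normal 0.0000 0.0000 -1.0000
    outer loop
      vertex 0.000 9.000 0.000
      vertex 2.636 15.364 0.000
      vertex 18.000 9.000 0.000
    endloop
  endfacet
  facet normal 0.0000 0.0000 -1.0000
    outer loop
      vertex 2.636 2.636 0.000
      vertex 0.000 9.000 0.000
      vertex 18.000 9.000 0.000
    endloop
  endfacet
  facet normal 0.0000 0.0000 -1.0000
    outer loop
      vertex 9.000 0.000 0.000
      vertex 2.636 2.636 0.000
      vertex 18.000 9.000 0.000
    endloop
  endfacet
  facet normal 0.0000 0.0000 -1.0000
    outer loop
      vertex 15.364 2.636 0.000
      vertex 9.000 0.000 0.000
      vertex 18.000 9.000 0.000
    endloop
  endfacet
  facet normal 0.7594 0.3145 0.5695
    outer loop
      vertex 18.000 9.000 0.000
      vertex 15.364 15.364 0.000
      vertex 9.000 9.000 12.000
    endloop
  endfacet
  facet normal 0.3145 0.7594 0.5695
    outer loop
      vertex 15.364 15.364 0.000
      vertex 9.000 18.000 0.000
      vertex 9.000 9.000 12.000
    endloop
  endfacet
  facet normal -0.3145 0.7594 0.5695
    outer loop
      vertex 9.000 18.000 0.000
      vertex 2.636 15.364 0.000
      vertex 9.000 9.000 12.000
    endloop
  endfacet
  facet normal -0.7594 0.3145 0.5695
    outer loop
      vertex 2.636 15.364 0.000
      vertex 0.000 9.000 0.000
      vertex 9.000 9.000 12.000
    endloop
  endfacet
  facet normal -0.7594 -0.3145 0.5695
    outer loop
      vertex 0.000 9.000 0.000
      vertex 2.636 2.636 0.000
      vertex 9.000 9.000 12.000
    endloop
  endfacet
  facet normal -0.3145 -0.7594 0.5695
    outer loop
      vertex 2.636 2.636 0.000
      vertex 9.000 0.000 0.000
      vertex 9.000 9.000 12.000
    endloop
  endfacet
  facet normal 0.3145 -0.7594 0.5695
    outer loop
      vertex 9.000 0.000 0.000
      vertex 15.364 2.636 0.000
      vertex 9.000 9.000 12.000
    endloop
  endfacet
  facet normal 0.7594 -0.3145 0.5695
    outer loop
      vertex 15.364 2.636 0.000
      vertex 18.000 9.000 0.000
      vertex 9.000 9.000 12.000
    endloop
  endfacet
endsolid part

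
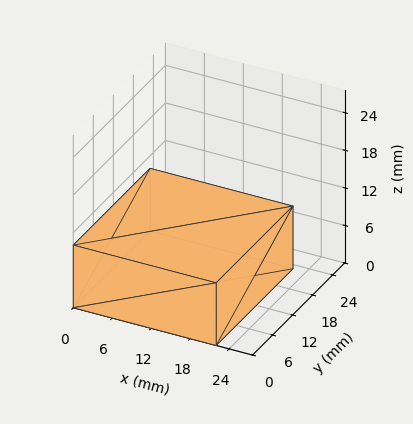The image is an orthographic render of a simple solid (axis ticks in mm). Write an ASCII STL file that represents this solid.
Reading the render: the shape is a rectangular box, roughly 22 × 23 mm footprint and 10 mm tall (dimensions read to the nearest mm from the axis ticks). For the STL, each face is triangulated and given an outward normal.

solid part
  facet normal 0.0000 0.0000 -1.0000
    outer loop
      vertex 22.00 23.00 0.00
      vertex 22.00 0.00 0.00
      vertex 0.00 0.00 0.00
    endloop
  endfacet
  facet normal 0.0000 0.0000 -1.0000
    outer loop
      vertex 0.00 23.00 0.00
      vertex 22.00 23.00 0.00
      vertex 0.00 0.00 0.00
    endloop
  endfacet
  facet normal 0.0000 0.0000 1.0000
    outer loop
      vertex 0.00 0.00 10.00
      vertex 22.00 0.00 10.00
      vertex 22.00 23.00 10.00
    endloop
  endfacet
  facet normal 0.0000 0.0000 1.0000
    outer loop
      vertex 0.00 0.00 10.00
      vertex 22.00 23.00 10.00
      vertex 0.00 23.00 10.00
    endloop
  endfacet
  facet normal 0.0000 -1.0000 0.0000
    outer loop
      vertex 0.00 0.00 0.00
      vertex 22.00 0.00 0.00
      vertex 22.00 0.00 10.00
    endloop
  endfacet
  facet normal 0.0000 -1.0000 0.0000
    outer loop
      vertex 0.00 0.00 0.00
      vertex 22.00 0.00 10.00
      vertex 0.00 0.00 10.00
    endloop
  endfacet
  facet normal 0.0000 1.0000 0.0000
    outer loop
      vertex 22.00 23.00 10.00
      vertex 22.00 23.00 0.00
      vertex 0.00 23.00 0.00
    endloop
  endfacet
  facet normal 0.0000 1.0000 0.0000
    outer loop
      vertex 0.00 23.00 10.00
      vertex 22.00 23.00 10.00
      vertex 0.00 23.00 0.00
    endloop
  endfacet
  facet normal -1.0000 0.0000 0.0000
    outer loop
      vertex 0.00 23.00 10.00
      vertex 0.00 23.00 0.00
      vertex 0.00 0.00 0.00
    endloop
  endfacet
  facet normal -1.0000 0.0000 0.0000
    outer loop
      vertex 0.00 0.00 10.00
      vertex 0.00 23.00 10.00
      vertex 0.00 0.00 0.00
    endloop
  endfacet
  facet normal 1.0000 0.0000 0.0000
    outer loop
      vertex 22.00 0.00 0.00
      vertex 22.00 23.00 0.00
      vertex 22.00 23.00 10.00
    endloop
  endfacet
  facet normal 1.0000 0.0000 0.0000
    outer loop
      vertex 22.00 0.00 0.00
      vertex 22.00 23.00 10.00
      vertex 22.00 0.00 10.00
    endloop
  endfacet
endsolid part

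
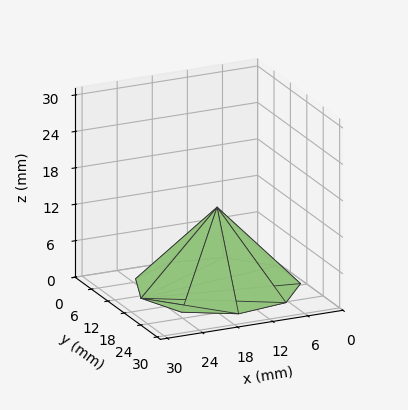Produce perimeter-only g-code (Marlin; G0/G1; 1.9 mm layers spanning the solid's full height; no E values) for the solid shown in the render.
Reading the render: the shape is a regular 9-sided pyramid, base circumscribed radius ≈ 13 mm, apex at z ≈ 13 mm (dimensions read to the nearest mm from the axis ticks). For the g-code, the solid's height is divided into equal slices at the stated Δz and each level perimeter traced with G1 moves after a G0 lift.

; perimeter-only toolpath
G21 ; units = mm
G90 ; absolute positioning
G28 ; home
; layer 1
G0 Z1.9
G0 X24.1 Y13.0
G1 X21.6 Y20.2
G1 X15.0 Y24.0
G1 X7.4 Y22.7
G1 X2.5 Y16.8
G1 X2.5 Y9.2
G1 X7.4 Y3.3
G1 X15.0 Y2.0
G1 X21.6 Y5.8
G1 X24.1 Y13.0
; layer 2
G0 Z3.7
G0 X22.3 Y13.0
G1 X20.1 Y19.0
G1 X14.6 Y22.1
G1 X8.4 Y21.1
G1 X4.3 Y16.1
G1 X4.3 Y9.9
G1 X8.4 Y4.9
G1 X14.6 Y3.9
G1 X20.1 Y7.0
G1 X22.3 Y13.0
; layer 3
G0 Z5.6
G0 X20.4 Y13.0
G1 X18.7 Y17.8
G1 X14.3 Y20.3
G1 X9.3 Y19.5
G1 X6.0 Y15.5
G1 X6.0 Y10.5
G1 X9.3 Y6.5
G1 X14.3 Y5.7
G1 X18.7 Y8.2
G1 X20.4 Y13.0
; layer 4
G0 Z7.4
G0 X18.6 Y13.0
G1 X17.3 Y16.6
G1 X14.0 Y18.5
G1 X10.2 Y17.8
G1 X7.8 Y14.9
G1 X7.8 Y11.1
G1 X10.2 Y8.2
G1 X14.0 Y7.5
G1 X17.3 Y9.4
G1 X18.6 Y13.0
; layer 5
G0 Z9.3
G0 X16.7 Y13.0
G1 X15.9 Y15.4
G1 X13.7 Y16.7
G1 X11.1 Y16.2
G1 X9.5 Y14.3
G1 X9.5 Y11.7
G1 X11.1 Y9.8
G1 X13.7 Y9.3
G1 X15.9 Y10.6
G1 X16.7 Y13.0
; layer 6
G0 Z11.1
G0 X14.9 Y13.0
G1 X14.4 Y14.2
G1 X13.3 Y14.8
G1 X12.1 Y14.6
G1 X11.3 Y13.6
G1 X11.3 Y12.4
G1 X12.1 Y11.4
G1 X13.3 Y11.2
G1 X14.4 Y11.8
G1 X14.9 Y13.0
M2 ; end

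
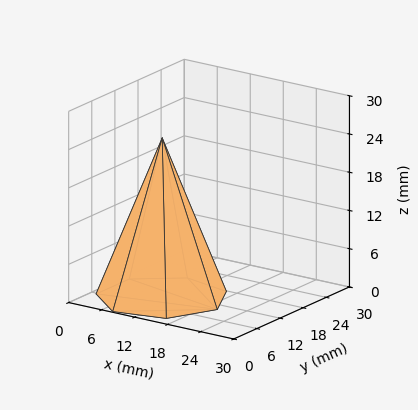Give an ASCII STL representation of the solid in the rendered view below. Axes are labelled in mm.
Reading the render: the shape is a regular 7-sided pyramid, base circumscribed radius ≈ 10 mm, apex at z ≈ 25 mm (dimensions read to the nearest mm from the axis ticks). For the STL, each face is triangulated and given an outward normal.

solid part
  facet normal 0.0000 0.0000 -1.0000
    outer loop
      vertex 7.8 19.7 0.0
      vertex 16.2 17.8 0.0
      vertex 20.0 10.0 0.0
    endloop
  endfacet
  facet normal 0.0000 0.0000 -1.0000
    outer loop
      vertex 1.0 14.3 0.0
      vertex 7.8 19.7 0.0
      vertex 20.0 10.0 0.0
    endloop
  endfacet
  facet normal 0.0000 0.0000 -1.0000
    outer loop
      vertex 1.0 5.7 0.0
      vertex 1.0 14.3 0.0
      vertex 20.0 10.0 0.0
    endloop
  endfacet
  facet normal 0.0000 0.0000 -1.0000
    outer loop
      vertex 7.8 0.3 0.0
      vertex 1.0 5.7 0.0
      vertex 20.0 10.0 0.0
    endloop
  endfacet
  facet normal 0.0000 0.0000 -1.0000
    outer loop
      vertex 16.2 2.2 0.0
      vertex 7.8 0.3 0.0
      vertex 20.0 10.0 0.0
    endloop
  endfacet
  facet normal 0.8460 0.4121 0.3384
    outer loop
      vertex 20.0 10.0 0.0
      vertex 16.2 17.8 0.0
      vertex 10.0 10.0 25.0
    endloop
  endfacet
  facet normal 0.2076 0.9180 0.3379
    outer loop
      vertex 16.2 17.8 0.0
      vertex 7.8 19.7 0.0
      vertex 10.0 10.0 25.0
    endloop
  endfacet
  facet normal -0.5854 0.7372 0.3375
    outer loop
      vertex 7.8 19.7 0.0
      vertex 1.0 14.3 0.0
      vertex 10.0 10.0 25.0
    endloop
  endfacet
  facet normal -0.9409 0.0000 0.3387
    outer loop
      vertex 1.0 14.3 0.0
      vertex 1.0 5.7 0.0
      vertex 10.0 10.0 25.0
    endloop
  endfacet
  facet normal -0.5854 -0.7372 0.3375
    outer loop
      vertex 1.0 5.7 0.0
      vertex 7.8 0.3 0.0
      vertex 10.0 10.0 25.0
    endloop
  endfacet
  facet normal 0.2076 -0.9180 0.3379
    outer loop
      vertex 7.8 0.3 0.0
      vertex 16.2 2.2 0.0
      vertex 10.0 10.0 25.0
    endloop
  endfacet
  facet normal 0.8460 -0.4121 0.3384
    outer loop
      vertex 16.2 2.2 0.0
      vertex 20.0 10.0 0.0
      vertex 10.0 10.0 25.0
    endloop
  endfacet
endsolid part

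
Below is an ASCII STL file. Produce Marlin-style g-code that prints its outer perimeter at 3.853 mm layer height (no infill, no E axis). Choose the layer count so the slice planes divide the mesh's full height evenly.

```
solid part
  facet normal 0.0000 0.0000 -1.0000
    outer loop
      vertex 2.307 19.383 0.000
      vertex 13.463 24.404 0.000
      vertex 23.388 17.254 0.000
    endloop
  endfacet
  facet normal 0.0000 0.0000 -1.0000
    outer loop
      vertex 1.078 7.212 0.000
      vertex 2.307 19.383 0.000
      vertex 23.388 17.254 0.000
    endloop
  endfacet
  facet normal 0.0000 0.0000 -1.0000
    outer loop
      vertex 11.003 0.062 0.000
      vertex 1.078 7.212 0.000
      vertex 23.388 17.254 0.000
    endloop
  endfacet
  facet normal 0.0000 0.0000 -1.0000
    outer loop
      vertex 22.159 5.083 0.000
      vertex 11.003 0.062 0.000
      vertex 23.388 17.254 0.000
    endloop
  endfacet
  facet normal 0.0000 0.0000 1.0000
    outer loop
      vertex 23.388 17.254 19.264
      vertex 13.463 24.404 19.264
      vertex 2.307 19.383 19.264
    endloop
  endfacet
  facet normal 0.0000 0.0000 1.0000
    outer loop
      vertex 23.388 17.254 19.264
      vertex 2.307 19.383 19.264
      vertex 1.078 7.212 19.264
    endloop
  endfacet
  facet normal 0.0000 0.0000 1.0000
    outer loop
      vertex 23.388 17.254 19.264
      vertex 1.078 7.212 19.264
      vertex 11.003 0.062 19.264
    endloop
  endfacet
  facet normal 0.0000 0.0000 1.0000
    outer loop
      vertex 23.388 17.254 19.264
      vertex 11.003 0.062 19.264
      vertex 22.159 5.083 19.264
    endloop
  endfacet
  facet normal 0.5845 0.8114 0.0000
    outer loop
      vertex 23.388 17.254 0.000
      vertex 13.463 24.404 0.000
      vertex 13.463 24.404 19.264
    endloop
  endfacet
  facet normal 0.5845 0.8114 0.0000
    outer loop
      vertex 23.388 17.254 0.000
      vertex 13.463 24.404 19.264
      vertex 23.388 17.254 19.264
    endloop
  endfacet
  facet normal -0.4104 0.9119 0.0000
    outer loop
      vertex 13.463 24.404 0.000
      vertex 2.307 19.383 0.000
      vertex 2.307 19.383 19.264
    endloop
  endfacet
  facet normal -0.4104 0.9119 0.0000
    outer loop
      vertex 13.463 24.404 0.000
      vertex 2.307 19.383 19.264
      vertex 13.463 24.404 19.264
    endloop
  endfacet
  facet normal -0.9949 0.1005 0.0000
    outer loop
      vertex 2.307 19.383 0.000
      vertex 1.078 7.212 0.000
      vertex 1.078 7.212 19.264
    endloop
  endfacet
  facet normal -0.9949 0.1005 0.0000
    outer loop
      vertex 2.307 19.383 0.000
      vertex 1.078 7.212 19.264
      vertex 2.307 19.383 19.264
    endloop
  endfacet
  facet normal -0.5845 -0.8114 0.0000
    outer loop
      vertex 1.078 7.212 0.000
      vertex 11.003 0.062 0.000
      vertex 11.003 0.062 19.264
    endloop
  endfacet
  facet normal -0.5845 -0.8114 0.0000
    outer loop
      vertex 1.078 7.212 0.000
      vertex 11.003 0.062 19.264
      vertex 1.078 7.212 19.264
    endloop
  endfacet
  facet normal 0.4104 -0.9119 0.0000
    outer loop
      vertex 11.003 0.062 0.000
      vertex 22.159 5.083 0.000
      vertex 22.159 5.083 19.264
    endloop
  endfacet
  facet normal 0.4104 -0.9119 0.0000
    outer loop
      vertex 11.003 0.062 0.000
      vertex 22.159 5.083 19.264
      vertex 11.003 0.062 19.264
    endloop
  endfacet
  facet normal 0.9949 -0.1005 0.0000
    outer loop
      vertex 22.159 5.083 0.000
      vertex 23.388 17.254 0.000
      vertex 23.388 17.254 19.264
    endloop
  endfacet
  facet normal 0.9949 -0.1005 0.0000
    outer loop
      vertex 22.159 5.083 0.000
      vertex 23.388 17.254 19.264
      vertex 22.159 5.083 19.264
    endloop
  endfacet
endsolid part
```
; perimeter-only toolpath
G21 ; units = mm
G90 ; absolute positioning
G28 ; home
; layer 1
G0 Z3.853
G0 X23.388 Y17.254
G1 X13.463 Y24.404
G1 X2.307 Y19.383
G1 X1.078 Y7.212
G1 X11.003 Y0.062
G1 X22.159 Y5.083
G1 X23.388 Y17.254
; layer 2
G0 Z7.706
G0 X23.388 Y17.254
G1 X13.463 Y24.404
G1 X2.307 Y19.383
G1 X1.078 Y7.212
G1 X11.003 Y0.062
G1 X22.159 Y5.083
G1 X23.388 Y17.254
; layer 3
G0 Z11.558
G0 X23.388 Y17.254
G1 X13.463 Y24.404
G1 X2.307 Y19.383
G1 X1.078 Y7.212
G1 X11.003 Y0.062
G1 X22.159 Y5.083
G1 X23.388 Y17.254
; layer 4
G0 Z15.411
G0 X23.388 Y17.254
G1 X13.463 Y24.404
G1 X2.307 Y19.383
G1 X1.078 Y7.212
G1 X11.003 Y0.062
G1 X22.159 Y5.083
G1 X23.388 Y17.254
; layer 5
G0 Z19.264
G0 X23.388 Y17.254
G1 X13.463 Y24.404
G1 X2.307 Y19.383
G1 X1.078 Y7.212
G1 X11.003 Y0.062
G1 X22.159 Y5.083
G1 X23.388 Y17.254
M2 ; end

The solid is a regular 6-sided prism (a cylinder approximated with 6 flat sides), circumscribed radius ≈ 12.2 mm, height ≈ 19.3 mm. Slicing at Δz = 3.853 mm — 5 equal slices spanning the solid's height, so layer i sits at z = i·h/5 — gives 5 non-empty perimeters. Each is a 6-segment closed polygon; G0 lifts to the layer z and rapids to the start vertex, then G1 traces the edges.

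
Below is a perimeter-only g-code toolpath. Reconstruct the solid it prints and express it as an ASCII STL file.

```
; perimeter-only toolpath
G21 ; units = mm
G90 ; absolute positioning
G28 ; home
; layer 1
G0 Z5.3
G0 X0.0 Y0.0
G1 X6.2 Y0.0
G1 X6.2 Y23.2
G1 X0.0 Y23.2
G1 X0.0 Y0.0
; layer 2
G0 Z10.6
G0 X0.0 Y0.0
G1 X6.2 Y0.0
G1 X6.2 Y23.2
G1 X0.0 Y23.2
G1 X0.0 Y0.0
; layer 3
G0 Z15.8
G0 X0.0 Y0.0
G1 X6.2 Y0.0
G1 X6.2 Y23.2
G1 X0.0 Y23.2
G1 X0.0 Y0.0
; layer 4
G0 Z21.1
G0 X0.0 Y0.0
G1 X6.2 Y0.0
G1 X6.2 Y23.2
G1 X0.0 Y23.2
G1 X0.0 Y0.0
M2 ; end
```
solid part
  facet normal 0.0000 0.0000 -1.0000
    outer loop
      vertex 6.2 23.2 0.0
      vertex 6.2 0.0 0.0
      vertex 0.0 0.0 0.0
    endloop
  endfacet
  facet normal 0.0000 0.0000 -1.0000
    outer loop
      vertex 0.0 23.2 0.0
      vertex 6.2 23.2 0.0
      vertex 0.0 0.0 0.0
    endloop
  endfacet
  facet normal 0.0000 0.0000 1.0000
    outer loop
      vertex 0.0 0.0 21.1
      vertex 6.2 0.0 21.1
      vertex 6.2 23.2 21.1
    endloop
  endfacet
  facet normal 0.0000 0.0000 1.0000
    outer loop
      vertex 0.0 0.0 21.1
      vertex 6.2 23.2 21.1
      vertex 0.0 23.2 21.1
    endloop
  endfacet
  facet normal 0.0000 -1.0000 0.0000
    outer loop
      vertex 0.0 0.0 0.0
      vertex 6.2 0.0 0.0
      vertex 6.2 0.0 21.1
    endloop
  endfacet
  facet normal 0.0000 -1.0000 0.0000
    outer loop
      vertex 0.0 0.0 0.0
      vertex 6.2 0.0 21.1
      vertex 0.0 0.0 21.1
    endloop
  endfacet
  facet normal 0.0000 1.0000 0.0000
    outer loop
      vertex 6.2 23.2 21.1
      vertex 6.2 23.2 0.0
      vertex 0.0 23.2 0.0
    endloop
  endfacet
  facet normal 0.0000 1.0000 0.0000
    outer loop
      vertex 0.0 23.2 21.1
      vertex 6.2 23.2 21.1
      vertex 0.0 23.2 0.0
    endloop
  endfacet
  facet normal -1.0000 0.0000 0.0000
    outer loop
      vertex 0.0 23.2 21.1
      vertex 0.0 23.2 0.0
      vertex 0.0 0.0 0.0
    endloop
  endfacet
  facet normal -1.0000 0.0000 0.0000
    outer loop
      vertex 0.0 0.0 21.1
      vertex 0.0 23.2 21.1
      vertex 0.0 0.0 0.0
    endloop
  endfacet
  facet normal 1.0000 0.0000 0.0000
    outer loop
      vertex 6.2 0.0 0.0
      vertex 6.2 23.2 0.0
      vertex 6.2 23.2 21.1
    endloop
  endfacet
  facet normal 1.0000 0.0000 0.0000
    outer loop
      vertex 6.2 0.0 0.0
      vertex 6.2 23.2 21.1
      vertex 6.2 0.0 21.1
    endloop
  endfacet
endsolid part

The G0 Z moves step by Δz≈5.3 mm. Every layer's G1 loop is the same polygon, so the solid is a straight extrusion of it from z=0 to z≈21.1. Closing with flat bottom and top caps and triangulating gives 12 facets — a rectangular box, roughly 6.2 × 23.2 mm footprint and 21.1 mm tall.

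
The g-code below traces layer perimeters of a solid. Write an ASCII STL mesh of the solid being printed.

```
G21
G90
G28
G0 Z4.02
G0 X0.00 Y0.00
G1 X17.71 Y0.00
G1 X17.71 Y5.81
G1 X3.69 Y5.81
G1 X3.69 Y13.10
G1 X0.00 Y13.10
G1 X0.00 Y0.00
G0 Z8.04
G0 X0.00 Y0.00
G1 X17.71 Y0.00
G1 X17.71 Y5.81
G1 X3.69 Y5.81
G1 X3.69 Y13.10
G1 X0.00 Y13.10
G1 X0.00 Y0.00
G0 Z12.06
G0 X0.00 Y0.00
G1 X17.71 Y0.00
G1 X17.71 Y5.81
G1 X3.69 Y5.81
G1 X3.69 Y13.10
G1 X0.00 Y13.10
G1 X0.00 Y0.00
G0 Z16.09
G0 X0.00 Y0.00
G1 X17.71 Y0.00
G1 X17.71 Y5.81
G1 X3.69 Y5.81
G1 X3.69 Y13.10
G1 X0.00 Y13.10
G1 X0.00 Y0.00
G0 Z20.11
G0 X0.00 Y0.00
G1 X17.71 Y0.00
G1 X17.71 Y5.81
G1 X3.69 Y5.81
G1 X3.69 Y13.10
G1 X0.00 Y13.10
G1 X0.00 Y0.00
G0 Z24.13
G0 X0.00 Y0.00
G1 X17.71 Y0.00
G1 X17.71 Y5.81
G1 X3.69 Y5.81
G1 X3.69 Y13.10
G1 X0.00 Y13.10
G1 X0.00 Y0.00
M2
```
solid part
  facet normal 0.0000 0.0000 -1.0000
    outer loop
      vertex 17.71 5.81 0.00
      vertex 17.71 0.00 0.00
      vertex 0.00 0.00 0.00
    endloop
  endfacet
  facet normal 0.0000 0.0000 -1.0000
    outer loop
      vertex 3.69 5.81 0.00
      vertex 17.71 5.81 0.00
      vertex 0.00 0.00 0.00
    endloop
  endfacet
  facet normal 0.0000 0.0000 -1.0000
    outer loop
      vertex 3.69 13.10 0.00
      vertex 3.69 5.81 0.00
      vertex 0.00 0.00 0.00
    endloop
  endfacet
  facet normal 0.0000 0.0000 -1.0000
    outer loop
      vertex 0.00 13.10 0.00
      vertex 3.69 13.10 0.00
      vertex 0.00 0.00 0.00
    endloop
  endfacet
  facet normal 0.0000 0.0000 1.0000
    outer loop
      vertex 0.00 0.00 24.13
      vertex 17.71 0.00 24.13
      vertex 17.71 5.81 24.13
    endloop
  endfacet
  facet normal 0.0000 0.0000 1.0000
    outer loop
      vertex 0.00 0.00 24.13
      vertex 17.71 5.81 24.13
      vertex 3.69 5.81 24.13
    endloop
  endfacet
  facet normal 0.0000 0.0000 1.0000
    outer loop
      vertex 0.00 0.00 24.13
      vertex 3.69 5.81 24.13
      vertex 3.69 13.10 24.13
    endloop
  endfacet
  facet normal 0.0000 0.0000 1.0000
    outer loop
      vertex 0.00 0.00 24.13
      vertex 3.69 13.10 24.13
      vertex 0.00 13.10 24.13
    endloop
  endfacet
  facet normal 0.0000 -1.0000 0.0000
    outer loop
      vertex 0.00 0.00 0.00
      vertex 17.71 0.00 0.00
      vertex 17.71 0.00 24.13
    endloop
  endfacet
  facet normal 0.0000 -1.0000 0.0000
    outer loop
      vertex 0.00 0.00 0.00
      vertex 17.71 0.00 24.13
      vertex 0.00 0.00 24.13
    endloop
  endfacet
  facet normal 1.0000 0.0000 0.0000
    outer loop
      vertex 17.71 0.00 0.00
      vertex 17.71 5.81 0.00
      vertex 17.71 5.81 24.13
    endloop
  endfacet
  facet normal 1.0000 0.0000 0.0000
    outer loop
      vertex 17.71 0.00 0.00
      vertex 17.71 5.81 24.13
      vertex 17.71 0.00 24.13
    endloop
  endfacet
  facet normal 0.0000 1.0000 0.0000
    outer loop
      vertex 17.71 5.81 0.00
      vertex 3.69 5.81 0.00
      vertex 3.69 5.81 24.13
    endloop
  endfacet
  facet normal 0.0000 1.0000 0.0000
    outer loop
      vertex 17.71 5.81 0.00
      vertex 3.69 5.81 24.13
      vertex 17.71 5.81 24.13
    endloop
  endfacet
  facet normal 1.0000 0.0000 0.0000
    outer loop
      vertex 3.69 5.81 0.00
      vertex 3.69 13.10 0.00
      vertex 3.69 13.10 24.13
    endloop
  endfacet
  facet normal 1.0000 0.0000 0.0000
    outer loop
      vertex 3.69 5.81 0.00
      vertex 3.69 13.10 24.13
      vertex 3.69 5.81 24.13
    endloop
  endfacet
  facet normal 0.0000 1.0000 0.0000
    outer loop
      vertex 3.69 13.10 0.00
      vertex 0.00 13.10 0.00
      vertex 0.00 13.10 24.13
    endloop
  endfacet
  facet normal 0.0000 1.0000 0.0000
    outer loop
      vertex 3.69 13.10 0.00
      vertex 0.00 13.10 24.13
      vertex 3.69 13.10 24.13
    endloop
  endfacet
  facet normal -1.0000 0.0000 0.0000
    outer loop
      vertex 0.00 13.10 0.00
      vertex 0.00 0.00 0.00
      vertex 0.00 0.00 24.13
    endloop
  endfacet
  facet normal -1.0000 0.0000 0.0000
    outer loop
      vertex 0.00 13.10 0.00
      vertex 0.00 0.00 24.13
      vertex 0.00 13.10 24.13
    endloop
  endfacet
endsolid part

The G0 Z moves step by Δz≈4.02 mm. Every layer's G1 loop is the same polygon, so the solid is a straight extrusion of it from z=0 to z≈24.1. Closing with flat bottom and top caps and triangulating gives 20 facets — an L-shaped prism: outer 17.7 × 13.1 mm, arm thicknesses ≈ 5.81 mm (horizontal) and 3.69 mm (vertical), extruded 24.1 mm in z.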